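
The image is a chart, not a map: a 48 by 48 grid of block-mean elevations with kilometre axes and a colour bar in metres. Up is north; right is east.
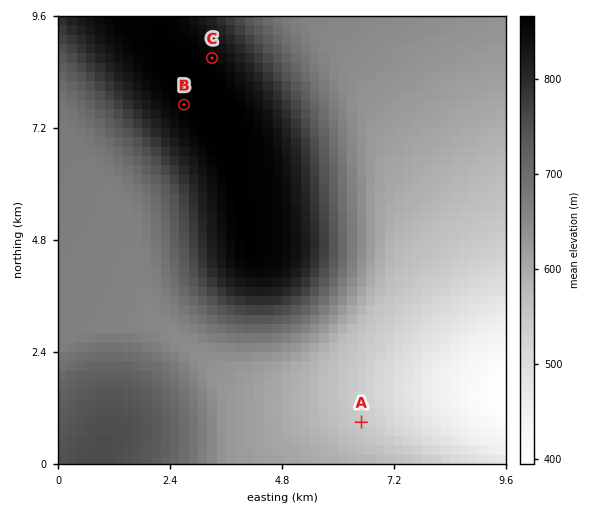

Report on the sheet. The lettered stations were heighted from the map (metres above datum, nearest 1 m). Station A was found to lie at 547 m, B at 865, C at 856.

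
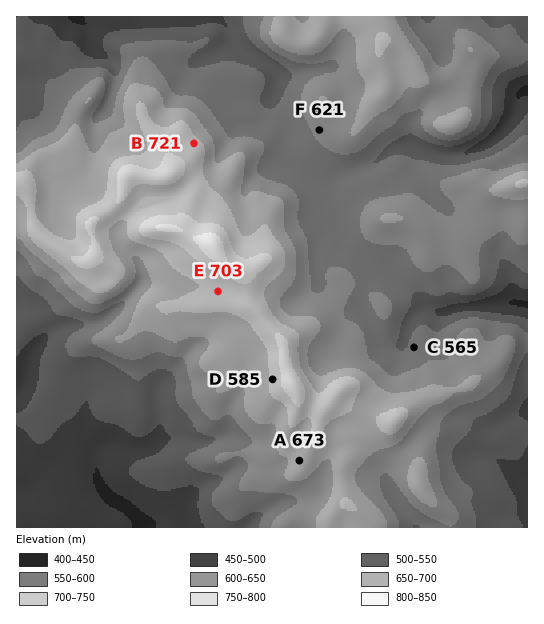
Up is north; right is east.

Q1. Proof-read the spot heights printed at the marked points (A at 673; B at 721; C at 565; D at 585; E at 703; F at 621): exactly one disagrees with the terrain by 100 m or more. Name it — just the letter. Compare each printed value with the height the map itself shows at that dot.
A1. D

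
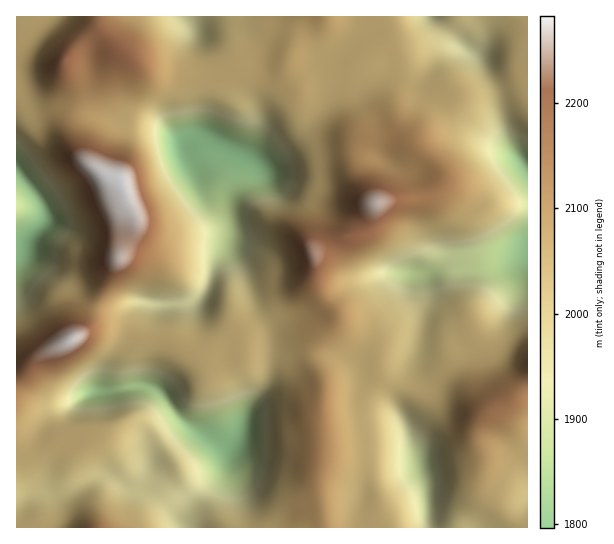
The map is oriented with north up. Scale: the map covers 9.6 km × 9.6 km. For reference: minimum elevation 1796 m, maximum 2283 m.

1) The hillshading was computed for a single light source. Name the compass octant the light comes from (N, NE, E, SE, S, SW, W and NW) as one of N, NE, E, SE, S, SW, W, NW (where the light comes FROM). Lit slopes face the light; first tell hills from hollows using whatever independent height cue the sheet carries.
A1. E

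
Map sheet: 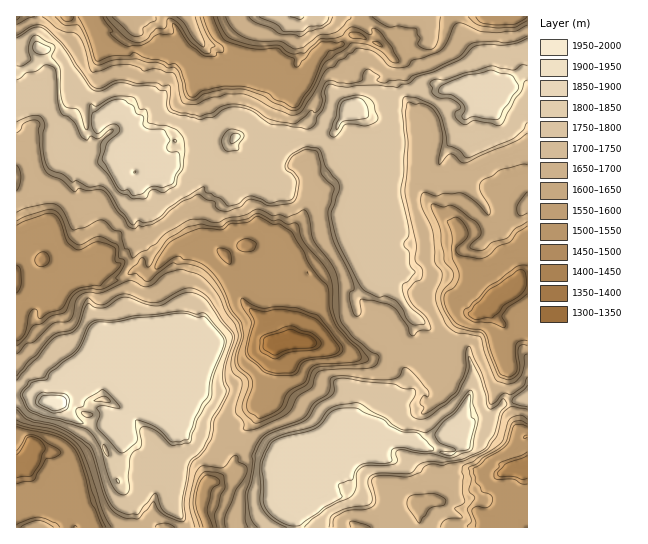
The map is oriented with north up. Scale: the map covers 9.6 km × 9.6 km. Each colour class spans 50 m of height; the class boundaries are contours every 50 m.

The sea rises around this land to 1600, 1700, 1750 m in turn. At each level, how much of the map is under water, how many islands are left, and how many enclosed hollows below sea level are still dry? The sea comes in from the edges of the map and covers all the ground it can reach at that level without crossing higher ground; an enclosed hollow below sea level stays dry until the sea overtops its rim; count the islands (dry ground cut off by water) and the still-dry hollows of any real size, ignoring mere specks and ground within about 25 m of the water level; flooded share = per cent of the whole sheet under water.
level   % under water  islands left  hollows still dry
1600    17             0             1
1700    55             0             0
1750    59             0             0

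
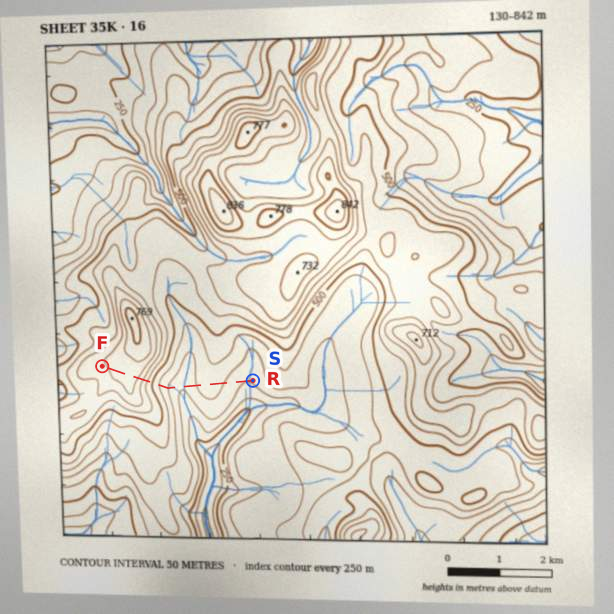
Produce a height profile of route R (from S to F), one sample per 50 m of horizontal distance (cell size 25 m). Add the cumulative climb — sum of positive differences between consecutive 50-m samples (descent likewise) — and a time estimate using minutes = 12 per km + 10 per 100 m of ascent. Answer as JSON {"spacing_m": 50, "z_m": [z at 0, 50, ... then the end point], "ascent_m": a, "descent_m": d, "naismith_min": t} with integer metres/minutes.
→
{"spacing_m": 50, "z_m": [357, 352, 350, 351, 353, 357, 363, 369, 375, 382, 389, 396, 403, 410, 416, 422, 425, 427, 427, 425, 420, 414, 406, 396, 385, 374, 365, 359, 356, 357, 362, 369, 378, 388, 399, 411, 424, 437, 452, 468, 485, 505, 528, 554, 582, 610, 634, 653, 666, 673, 676, 677, 677, 677, 678, 677, 674, 668, 661, 653, 646, 641, 638], "ascent_m": 399, "descent_m": 117, "naismith_min": 77}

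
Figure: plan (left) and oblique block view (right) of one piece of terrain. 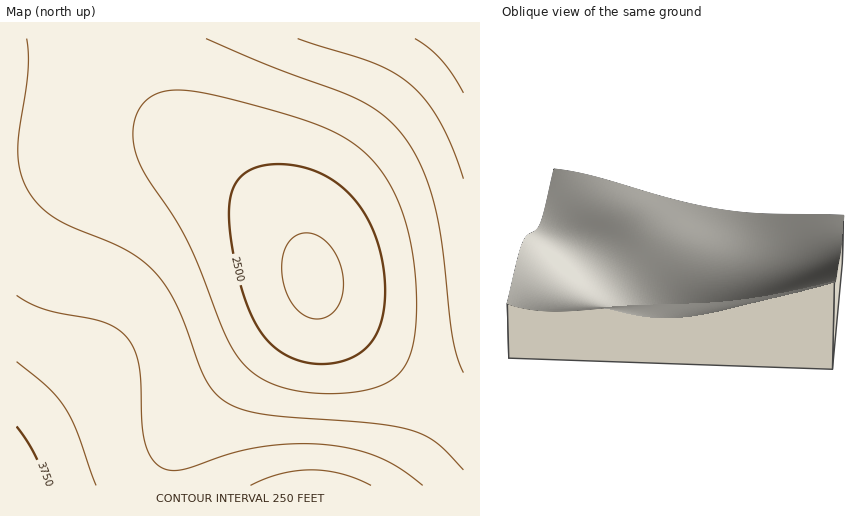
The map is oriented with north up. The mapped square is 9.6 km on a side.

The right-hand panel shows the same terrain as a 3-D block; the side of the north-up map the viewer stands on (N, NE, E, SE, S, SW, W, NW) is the E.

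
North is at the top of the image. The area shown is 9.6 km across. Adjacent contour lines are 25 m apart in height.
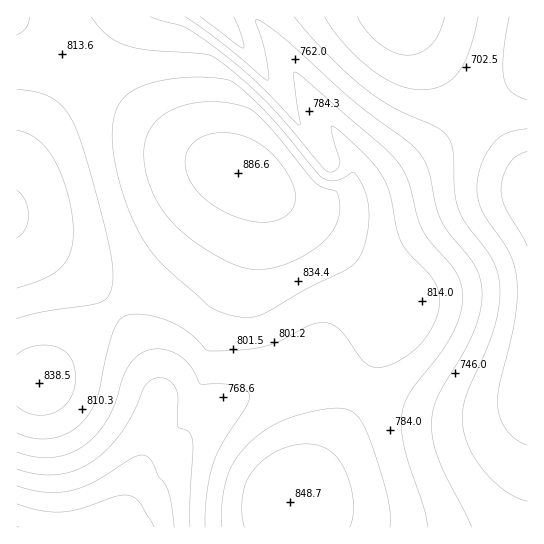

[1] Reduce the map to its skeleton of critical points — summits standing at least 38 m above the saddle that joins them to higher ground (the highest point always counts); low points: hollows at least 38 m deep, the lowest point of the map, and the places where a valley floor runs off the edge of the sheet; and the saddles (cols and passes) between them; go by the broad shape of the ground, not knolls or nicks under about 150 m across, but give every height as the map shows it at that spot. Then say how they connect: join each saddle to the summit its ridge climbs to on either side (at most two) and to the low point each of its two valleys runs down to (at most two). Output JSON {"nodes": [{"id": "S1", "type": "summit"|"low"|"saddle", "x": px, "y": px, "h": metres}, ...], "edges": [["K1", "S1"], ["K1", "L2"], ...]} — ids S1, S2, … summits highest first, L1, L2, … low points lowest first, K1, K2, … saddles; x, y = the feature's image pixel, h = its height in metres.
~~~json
{"nodes": [
{"id": "S1", "type": "summit", "x": 238, "y": 173, "h": 887},
{"id": "S2", "type": "summit", "x": 290, "y": 502, "h": 849},
{"id": "L1", "type": "low", "x": 527, "y": 191, "h": 651},
{"id": "L2", "type": "low", "x": 401, "y": 18, "h": 659},
{"id": "L3", "type": "low", "x": 17, "y": 527, "h": 674},
{"id": "L4", "type": "low", "x": 215, "y": 17, "h": 702},
{"id": "L5", "type": "low", "x": 18, "y": 215, "h": 747},
{"id": "K1", "type": "saddle", "x": 82, "y": 67, "h": 811},
{"id": "K2", "type": "saddle", "x": 115, "y": 309, "h": 801},
{"id": "K3", "type": "saddle", "x": 361, "y": 389, "h": 795},
{"id": "K4", "type": "saddle", "x": 478, "y": 111, "h": 715}],
"edges": [["K1", "S1"], ["K1", "L4"], ["K1", "L5"], ["K2", "S1"], ["K2", "L3"], ["K2", "L5"], ["K3", "S1"], ["K3", "S2"], ["K3", "L1"], ["K3", "L3"], ["K4", "S1"], ["K4", "L1"], ["K4", "L2"]]}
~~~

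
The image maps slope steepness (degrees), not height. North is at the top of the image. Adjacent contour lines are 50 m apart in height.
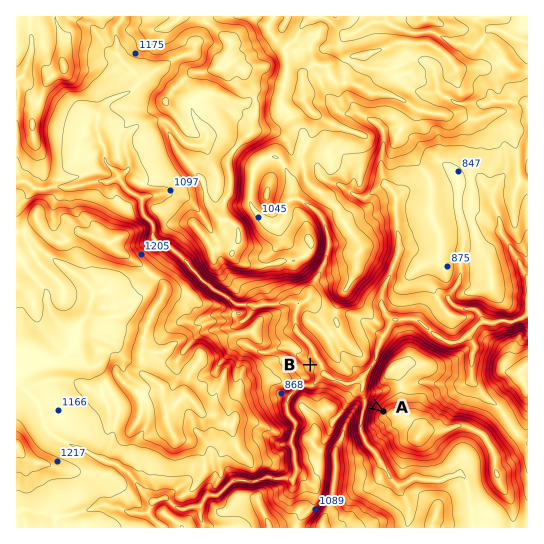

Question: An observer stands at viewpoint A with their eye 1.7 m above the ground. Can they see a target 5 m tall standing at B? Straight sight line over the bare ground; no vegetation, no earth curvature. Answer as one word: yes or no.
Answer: yes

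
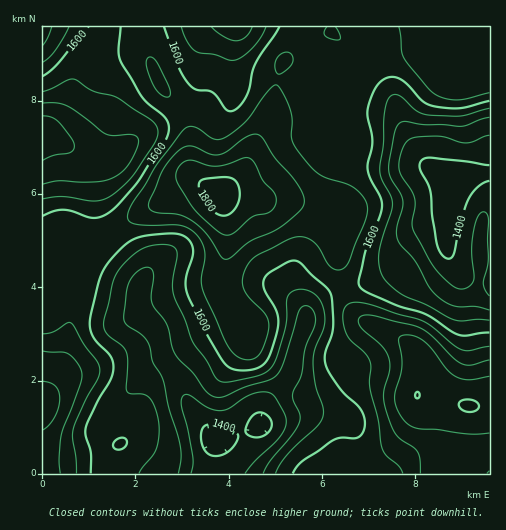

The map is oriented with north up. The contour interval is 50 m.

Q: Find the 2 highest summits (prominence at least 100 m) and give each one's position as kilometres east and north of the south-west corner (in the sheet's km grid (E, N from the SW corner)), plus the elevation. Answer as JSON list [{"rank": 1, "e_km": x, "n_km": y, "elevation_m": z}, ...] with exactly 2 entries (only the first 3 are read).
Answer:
[{"rank": 1, "e_km": 3.84, "n_km": 6.01, "elevation_m": 1832}, {"rank": 2, "e_km": 9.14, "n_km": 1.46, "elevation_m": 1804}]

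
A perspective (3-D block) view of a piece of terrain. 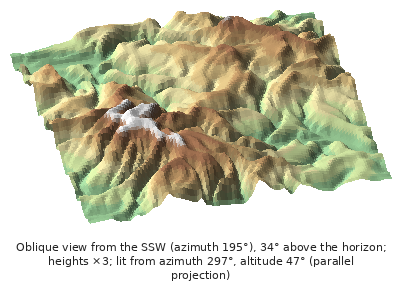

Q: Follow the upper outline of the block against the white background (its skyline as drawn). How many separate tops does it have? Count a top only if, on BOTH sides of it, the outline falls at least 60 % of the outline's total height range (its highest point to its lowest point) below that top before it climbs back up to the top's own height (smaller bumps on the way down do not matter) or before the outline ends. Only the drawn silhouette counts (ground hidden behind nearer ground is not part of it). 0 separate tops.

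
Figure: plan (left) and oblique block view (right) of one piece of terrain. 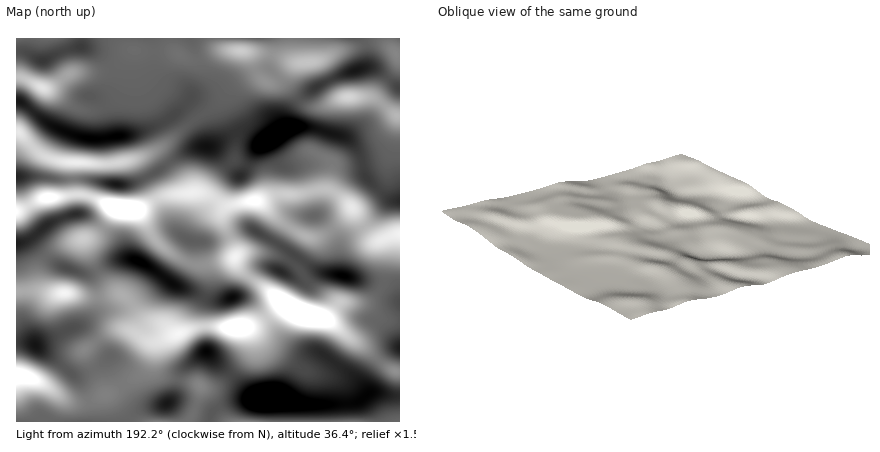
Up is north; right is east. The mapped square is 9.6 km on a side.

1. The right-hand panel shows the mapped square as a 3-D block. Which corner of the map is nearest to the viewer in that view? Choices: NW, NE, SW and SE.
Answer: NW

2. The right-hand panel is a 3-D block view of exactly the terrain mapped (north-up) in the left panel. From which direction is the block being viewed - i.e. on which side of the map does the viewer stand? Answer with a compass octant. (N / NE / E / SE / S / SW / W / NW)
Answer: NW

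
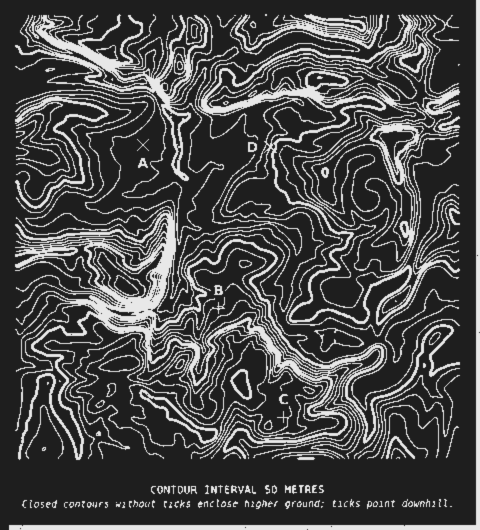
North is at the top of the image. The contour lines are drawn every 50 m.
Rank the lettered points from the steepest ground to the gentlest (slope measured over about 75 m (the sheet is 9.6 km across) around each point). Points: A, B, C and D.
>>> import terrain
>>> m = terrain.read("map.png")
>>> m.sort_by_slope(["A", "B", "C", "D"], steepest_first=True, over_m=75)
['D', 'B', 'C', 'A']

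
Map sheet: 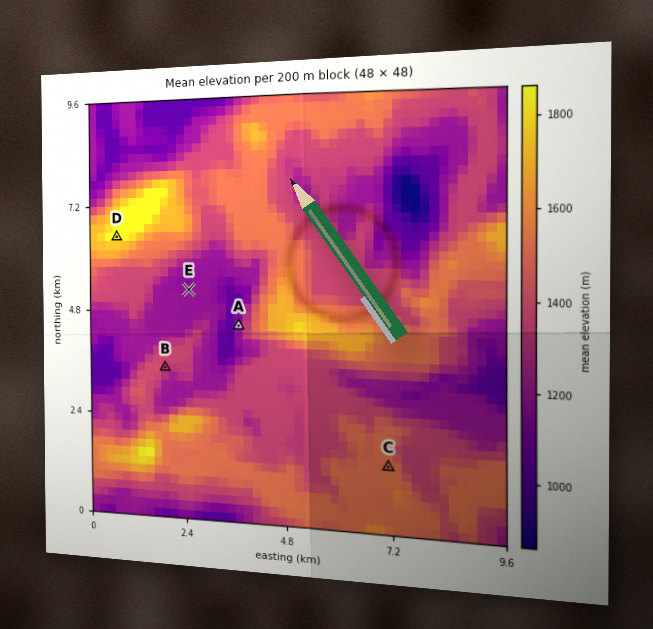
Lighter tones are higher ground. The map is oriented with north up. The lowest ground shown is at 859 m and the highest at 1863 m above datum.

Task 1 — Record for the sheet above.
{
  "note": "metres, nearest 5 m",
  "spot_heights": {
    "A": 1185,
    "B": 1360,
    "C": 1530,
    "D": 1855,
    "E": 1165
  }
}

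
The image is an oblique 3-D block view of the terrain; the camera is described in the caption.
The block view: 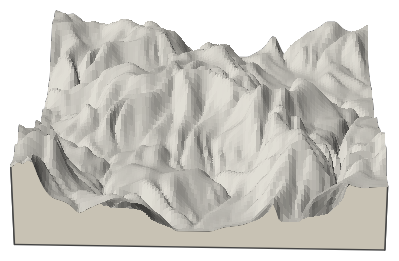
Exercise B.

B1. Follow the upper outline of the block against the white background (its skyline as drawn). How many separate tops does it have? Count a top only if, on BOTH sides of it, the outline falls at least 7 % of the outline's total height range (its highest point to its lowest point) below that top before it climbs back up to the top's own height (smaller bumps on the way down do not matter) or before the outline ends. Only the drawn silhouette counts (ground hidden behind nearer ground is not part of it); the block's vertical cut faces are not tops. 3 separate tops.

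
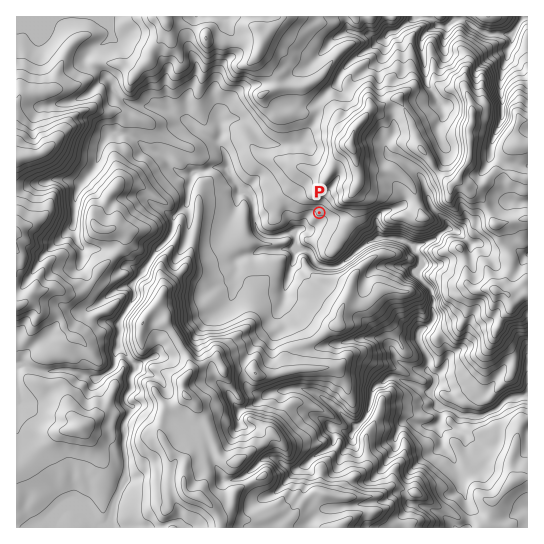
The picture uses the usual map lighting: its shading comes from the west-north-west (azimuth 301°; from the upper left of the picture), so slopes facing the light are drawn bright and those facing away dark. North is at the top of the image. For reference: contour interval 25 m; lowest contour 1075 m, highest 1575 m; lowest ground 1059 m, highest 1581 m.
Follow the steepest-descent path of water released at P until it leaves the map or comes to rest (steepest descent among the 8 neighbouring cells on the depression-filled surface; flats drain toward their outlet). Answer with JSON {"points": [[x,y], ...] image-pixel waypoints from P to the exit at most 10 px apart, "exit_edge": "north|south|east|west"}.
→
{"points": [[319, 213], [309, 223], [298, 230], [297, 241], [305, 250], [313, 259], [322, 266], [333, 267], [343, 262], [354, 254], [365, 245], [375, 241], [386, 238], [397, 239], [407, 243], [418, 254], [419, 265], [419, 275], [427, 286], [433, 297], [433, 307], [433, 318], [426, 327], [419, 335], [422, 346], [427, 357], [427, 367], [434, 377], [433, 387], [434, 398], [442, 409], [453, 410], [463, 415], [474, 415], [485, 415], [495, 410], [506, 399], [517, 397], [527, 397]], "exit_edge": "east"}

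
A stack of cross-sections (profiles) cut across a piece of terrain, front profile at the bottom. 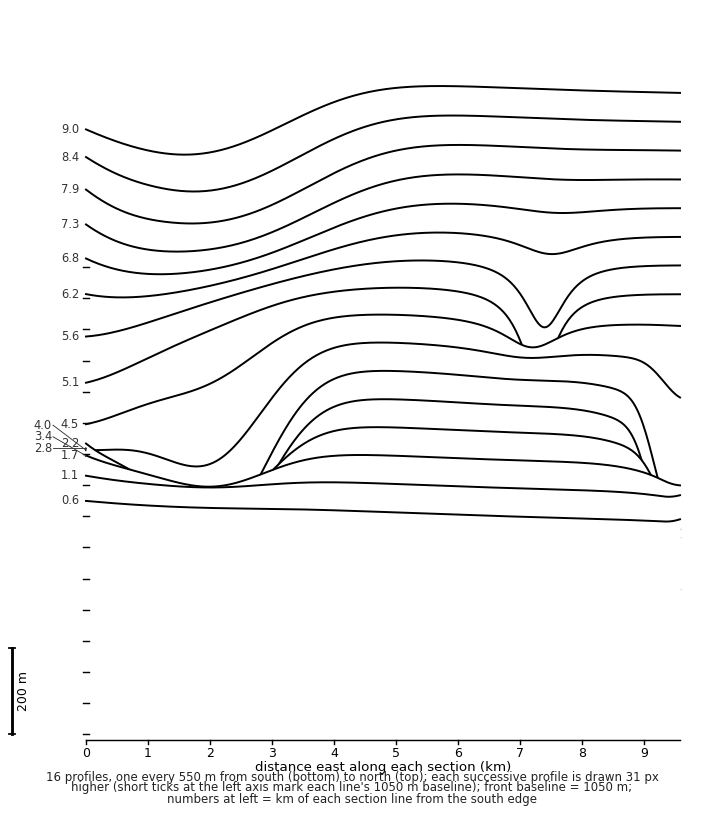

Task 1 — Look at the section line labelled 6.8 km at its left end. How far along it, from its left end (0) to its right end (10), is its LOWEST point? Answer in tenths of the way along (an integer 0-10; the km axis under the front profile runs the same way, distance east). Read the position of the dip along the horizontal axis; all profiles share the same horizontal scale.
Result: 1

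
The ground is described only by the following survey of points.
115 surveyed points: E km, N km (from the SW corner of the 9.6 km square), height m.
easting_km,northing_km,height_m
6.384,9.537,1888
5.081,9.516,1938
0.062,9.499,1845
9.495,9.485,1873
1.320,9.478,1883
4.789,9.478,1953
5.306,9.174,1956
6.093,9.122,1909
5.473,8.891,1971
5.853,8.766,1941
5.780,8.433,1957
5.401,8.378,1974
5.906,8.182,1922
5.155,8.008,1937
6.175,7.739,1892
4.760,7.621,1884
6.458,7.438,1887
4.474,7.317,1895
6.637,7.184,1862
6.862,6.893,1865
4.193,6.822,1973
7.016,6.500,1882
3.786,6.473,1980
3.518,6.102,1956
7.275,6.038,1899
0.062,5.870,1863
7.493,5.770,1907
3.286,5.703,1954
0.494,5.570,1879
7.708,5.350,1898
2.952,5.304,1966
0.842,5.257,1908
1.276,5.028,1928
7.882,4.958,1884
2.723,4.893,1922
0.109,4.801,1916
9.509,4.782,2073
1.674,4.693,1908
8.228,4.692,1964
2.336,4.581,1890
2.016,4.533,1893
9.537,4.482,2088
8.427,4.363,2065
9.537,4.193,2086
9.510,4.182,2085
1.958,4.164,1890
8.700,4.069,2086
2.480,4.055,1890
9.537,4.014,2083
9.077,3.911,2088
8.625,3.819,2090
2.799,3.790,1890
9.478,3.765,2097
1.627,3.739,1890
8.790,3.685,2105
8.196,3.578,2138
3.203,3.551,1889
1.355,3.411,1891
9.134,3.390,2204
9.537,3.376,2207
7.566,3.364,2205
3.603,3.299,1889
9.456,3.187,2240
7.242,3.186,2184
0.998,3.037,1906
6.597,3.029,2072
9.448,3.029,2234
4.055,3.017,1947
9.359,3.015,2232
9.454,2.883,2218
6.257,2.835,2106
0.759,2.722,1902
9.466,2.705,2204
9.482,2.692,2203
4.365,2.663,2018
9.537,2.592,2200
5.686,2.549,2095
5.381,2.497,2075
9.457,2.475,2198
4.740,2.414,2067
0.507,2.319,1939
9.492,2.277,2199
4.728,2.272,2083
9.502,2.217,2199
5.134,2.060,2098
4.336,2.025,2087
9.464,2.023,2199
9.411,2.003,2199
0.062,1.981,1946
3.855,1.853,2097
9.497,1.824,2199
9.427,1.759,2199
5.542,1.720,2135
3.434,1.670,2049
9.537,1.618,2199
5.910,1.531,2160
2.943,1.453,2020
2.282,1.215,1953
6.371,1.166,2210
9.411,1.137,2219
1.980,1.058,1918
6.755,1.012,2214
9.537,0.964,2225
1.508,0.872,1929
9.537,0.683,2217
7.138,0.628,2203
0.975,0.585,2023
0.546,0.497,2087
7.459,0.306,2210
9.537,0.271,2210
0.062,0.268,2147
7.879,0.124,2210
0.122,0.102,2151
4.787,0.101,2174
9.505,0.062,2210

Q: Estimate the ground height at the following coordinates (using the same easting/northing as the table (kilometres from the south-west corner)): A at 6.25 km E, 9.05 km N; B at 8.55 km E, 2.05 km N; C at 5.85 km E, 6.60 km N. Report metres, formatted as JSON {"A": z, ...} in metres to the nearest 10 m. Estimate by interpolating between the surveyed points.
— {"A": 1900, "B": 2200, "C": 1880}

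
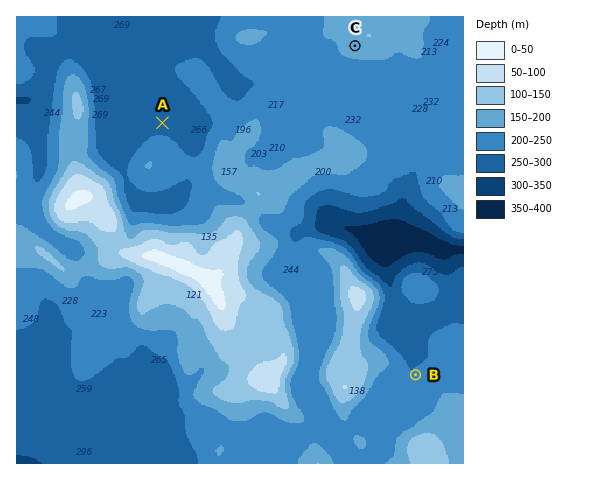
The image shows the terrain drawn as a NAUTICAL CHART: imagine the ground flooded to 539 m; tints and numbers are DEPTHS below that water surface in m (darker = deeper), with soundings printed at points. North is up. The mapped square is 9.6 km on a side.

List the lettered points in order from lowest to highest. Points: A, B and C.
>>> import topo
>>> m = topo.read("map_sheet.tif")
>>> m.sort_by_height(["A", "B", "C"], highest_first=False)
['A', 'B', 'C']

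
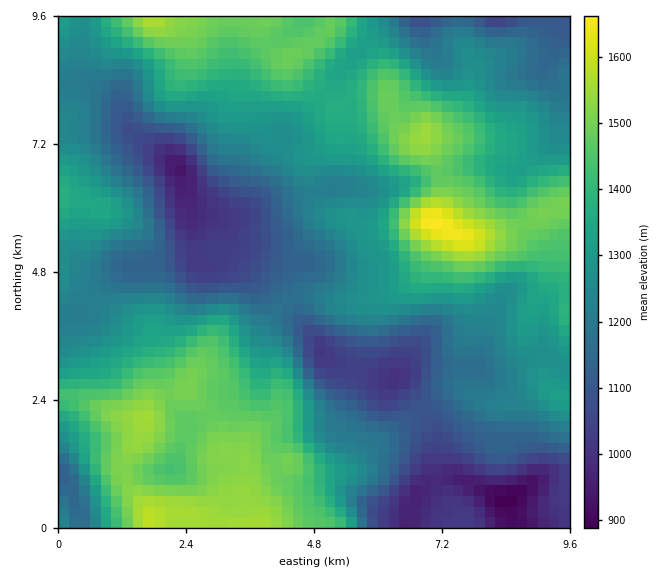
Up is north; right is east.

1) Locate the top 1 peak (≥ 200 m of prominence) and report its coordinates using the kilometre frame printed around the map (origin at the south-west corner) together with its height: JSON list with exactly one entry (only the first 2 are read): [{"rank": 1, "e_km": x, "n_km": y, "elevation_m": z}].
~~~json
[{"rank": 1, "e_km": 7.01, "n_km": 5.76, "elevation_m": 1668}]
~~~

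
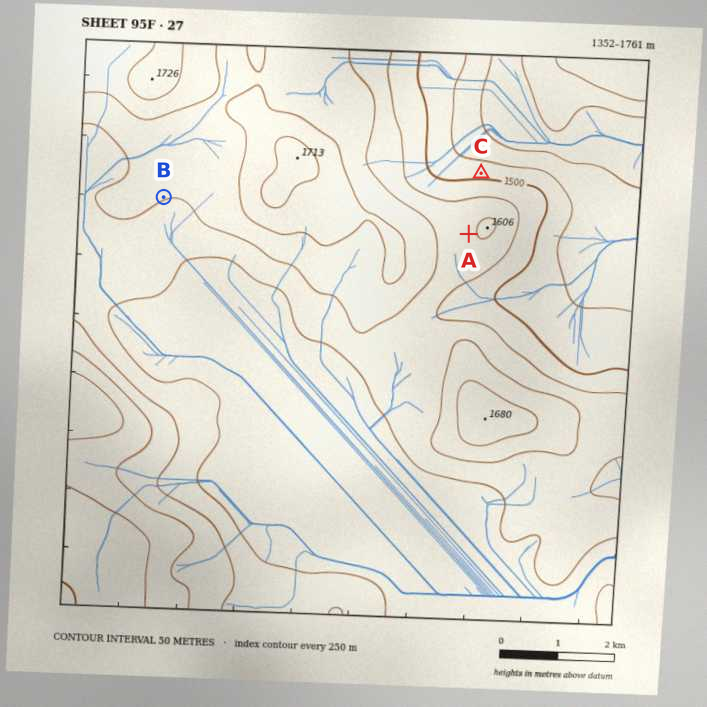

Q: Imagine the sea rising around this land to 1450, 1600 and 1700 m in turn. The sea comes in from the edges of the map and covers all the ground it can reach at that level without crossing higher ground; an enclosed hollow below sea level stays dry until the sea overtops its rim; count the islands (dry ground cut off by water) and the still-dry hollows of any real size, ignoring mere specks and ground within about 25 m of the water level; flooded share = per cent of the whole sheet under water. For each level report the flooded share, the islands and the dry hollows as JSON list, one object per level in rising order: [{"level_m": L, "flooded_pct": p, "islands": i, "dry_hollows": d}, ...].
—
[{"level_m": 1450, "flooded_pct": 9, "islands": 0, "dry_hollows": 0}, {"level_m": 1600, "flooded_pct": 67, "islands": 1, "dry_hollows": 0}, {"level_m": 1700, "flooded_pct": 95, "islands": 0, "dry_hollows": 0}]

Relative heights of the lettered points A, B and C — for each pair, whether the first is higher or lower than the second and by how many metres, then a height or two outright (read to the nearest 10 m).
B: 120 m higher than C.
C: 110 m lower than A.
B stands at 1600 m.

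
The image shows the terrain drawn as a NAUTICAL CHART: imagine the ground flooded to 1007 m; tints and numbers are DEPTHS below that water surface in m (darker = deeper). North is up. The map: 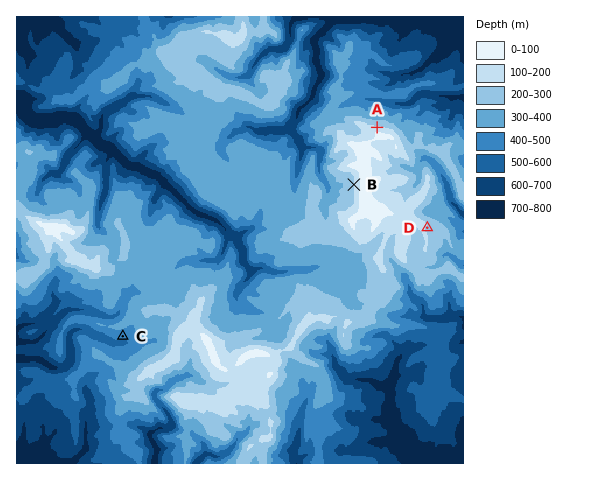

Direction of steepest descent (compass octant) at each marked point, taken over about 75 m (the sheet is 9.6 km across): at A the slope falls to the N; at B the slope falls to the W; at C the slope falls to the S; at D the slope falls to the E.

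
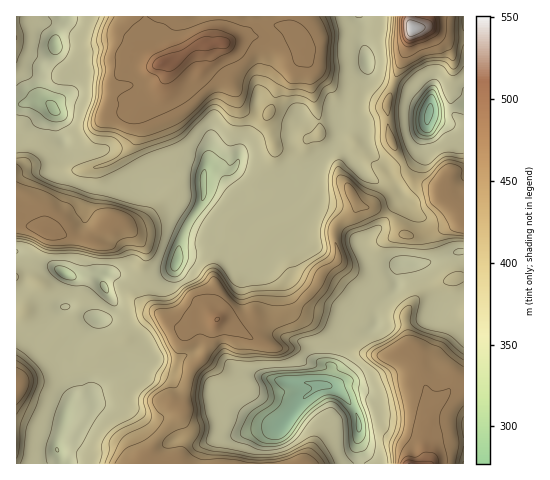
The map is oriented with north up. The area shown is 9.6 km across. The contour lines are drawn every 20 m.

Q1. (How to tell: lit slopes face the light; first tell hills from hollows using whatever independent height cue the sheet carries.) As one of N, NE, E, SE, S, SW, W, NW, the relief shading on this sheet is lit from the W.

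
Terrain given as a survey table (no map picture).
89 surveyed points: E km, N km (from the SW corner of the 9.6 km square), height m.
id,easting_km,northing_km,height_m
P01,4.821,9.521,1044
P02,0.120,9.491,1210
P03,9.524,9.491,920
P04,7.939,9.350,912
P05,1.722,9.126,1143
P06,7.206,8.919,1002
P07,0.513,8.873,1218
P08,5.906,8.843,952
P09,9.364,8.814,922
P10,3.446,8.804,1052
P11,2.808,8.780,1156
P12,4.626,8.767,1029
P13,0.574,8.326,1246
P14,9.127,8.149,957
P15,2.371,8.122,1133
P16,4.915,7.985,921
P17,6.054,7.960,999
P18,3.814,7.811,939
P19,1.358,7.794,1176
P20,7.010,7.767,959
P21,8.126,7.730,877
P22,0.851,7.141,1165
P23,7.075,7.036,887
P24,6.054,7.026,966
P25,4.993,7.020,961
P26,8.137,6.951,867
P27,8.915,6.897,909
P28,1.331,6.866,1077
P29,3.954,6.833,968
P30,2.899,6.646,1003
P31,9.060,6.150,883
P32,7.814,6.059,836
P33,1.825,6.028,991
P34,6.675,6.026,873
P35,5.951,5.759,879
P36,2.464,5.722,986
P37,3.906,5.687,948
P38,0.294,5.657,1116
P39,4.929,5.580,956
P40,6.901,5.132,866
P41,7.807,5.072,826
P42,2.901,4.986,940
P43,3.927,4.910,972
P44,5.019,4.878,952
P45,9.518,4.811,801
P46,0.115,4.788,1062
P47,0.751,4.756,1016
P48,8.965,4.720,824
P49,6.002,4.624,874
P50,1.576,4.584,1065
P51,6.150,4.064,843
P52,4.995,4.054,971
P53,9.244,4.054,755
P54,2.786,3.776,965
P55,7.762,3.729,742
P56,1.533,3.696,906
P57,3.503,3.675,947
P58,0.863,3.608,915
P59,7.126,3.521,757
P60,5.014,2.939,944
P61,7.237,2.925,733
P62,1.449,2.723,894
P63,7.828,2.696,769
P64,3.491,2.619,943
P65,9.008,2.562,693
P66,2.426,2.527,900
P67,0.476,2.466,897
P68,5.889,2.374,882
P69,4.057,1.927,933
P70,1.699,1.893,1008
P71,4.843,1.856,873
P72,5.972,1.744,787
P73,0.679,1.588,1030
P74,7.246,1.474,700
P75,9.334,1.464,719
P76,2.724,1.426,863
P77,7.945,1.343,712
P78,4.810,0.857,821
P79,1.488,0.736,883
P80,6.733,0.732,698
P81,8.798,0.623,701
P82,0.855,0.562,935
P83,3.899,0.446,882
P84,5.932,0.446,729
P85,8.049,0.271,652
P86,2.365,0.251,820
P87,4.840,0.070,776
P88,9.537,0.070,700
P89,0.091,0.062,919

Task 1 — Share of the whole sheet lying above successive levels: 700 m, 97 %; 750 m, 88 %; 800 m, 81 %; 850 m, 74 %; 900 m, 60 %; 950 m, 38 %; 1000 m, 21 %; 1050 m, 14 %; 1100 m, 10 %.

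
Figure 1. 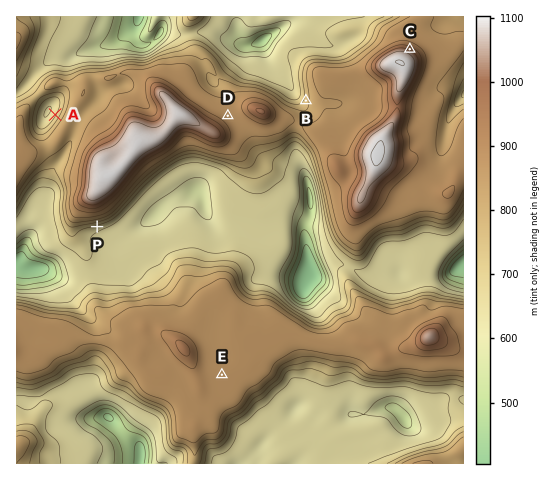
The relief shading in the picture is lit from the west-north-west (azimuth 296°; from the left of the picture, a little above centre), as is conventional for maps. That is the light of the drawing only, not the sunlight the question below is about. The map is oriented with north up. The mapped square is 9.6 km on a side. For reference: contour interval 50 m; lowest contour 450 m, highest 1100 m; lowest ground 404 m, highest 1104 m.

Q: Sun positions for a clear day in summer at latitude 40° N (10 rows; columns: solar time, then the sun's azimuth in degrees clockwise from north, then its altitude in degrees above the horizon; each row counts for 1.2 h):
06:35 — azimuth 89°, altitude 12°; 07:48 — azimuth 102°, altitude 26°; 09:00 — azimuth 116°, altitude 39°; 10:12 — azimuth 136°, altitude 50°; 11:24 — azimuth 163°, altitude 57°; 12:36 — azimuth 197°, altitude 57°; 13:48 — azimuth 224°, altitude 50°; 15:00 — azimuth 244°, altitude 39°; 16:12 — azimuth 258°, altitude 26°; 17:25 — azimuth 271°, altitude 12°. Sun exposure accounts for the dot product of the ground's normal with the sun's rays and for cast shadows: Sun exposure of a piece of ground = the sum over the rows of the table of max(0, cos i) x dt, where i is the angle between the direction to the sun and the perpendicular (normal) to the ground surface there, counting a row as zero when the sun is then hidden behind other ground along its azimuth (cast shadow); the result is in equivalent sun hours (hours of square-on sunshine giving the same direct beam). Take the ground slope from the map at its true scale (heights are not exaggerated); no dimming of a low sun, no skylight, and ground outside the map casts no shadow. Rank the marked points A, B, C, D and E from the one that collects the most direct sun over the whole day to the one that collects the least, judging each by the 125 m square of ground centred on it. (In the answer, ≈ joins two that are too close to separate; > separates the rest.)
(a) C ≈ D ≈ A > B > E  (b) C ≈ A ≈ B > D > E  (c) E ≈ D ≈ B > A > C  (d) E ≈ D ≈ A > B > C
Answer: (c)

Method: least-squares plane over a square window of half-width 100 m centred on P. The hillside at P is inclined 28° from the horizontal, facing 162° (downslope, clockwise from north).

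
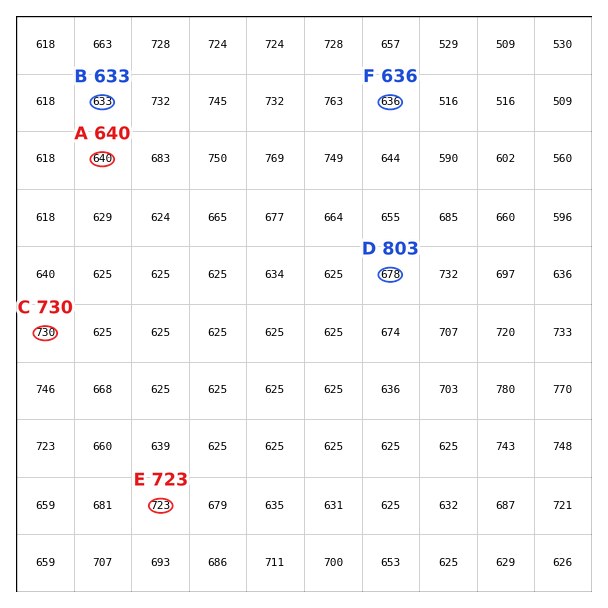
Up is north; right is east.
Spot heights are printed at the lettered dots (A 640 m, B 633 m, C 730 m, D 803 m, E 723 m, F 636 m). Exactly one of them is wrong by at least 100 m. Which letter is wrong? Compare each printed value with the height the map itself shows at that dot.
D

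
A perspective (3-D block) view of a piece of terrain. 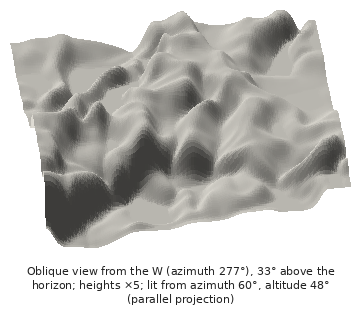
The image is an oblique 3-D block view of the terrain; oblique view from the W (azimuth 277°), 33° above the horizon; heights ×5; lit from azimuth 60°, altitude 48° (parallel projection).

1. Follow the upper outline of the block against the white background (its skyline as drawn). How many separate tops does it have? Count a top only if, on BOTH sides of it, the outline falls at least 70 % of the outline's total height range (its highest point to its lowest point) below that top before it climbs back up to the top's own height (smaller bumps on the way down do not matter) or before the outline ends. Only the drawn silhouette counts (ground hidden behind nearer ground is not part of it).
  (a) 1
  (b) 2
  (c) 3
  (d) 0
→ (d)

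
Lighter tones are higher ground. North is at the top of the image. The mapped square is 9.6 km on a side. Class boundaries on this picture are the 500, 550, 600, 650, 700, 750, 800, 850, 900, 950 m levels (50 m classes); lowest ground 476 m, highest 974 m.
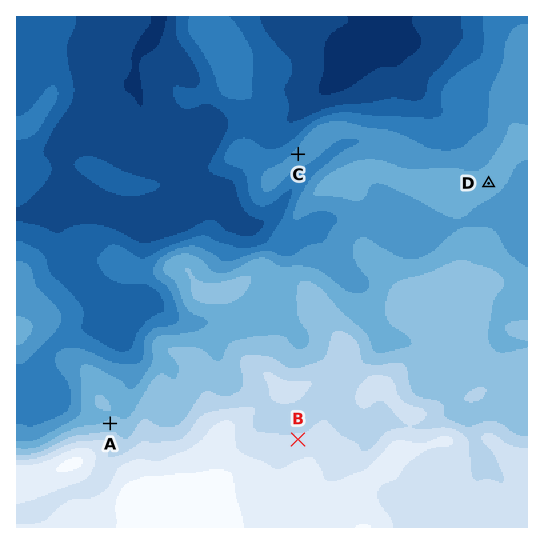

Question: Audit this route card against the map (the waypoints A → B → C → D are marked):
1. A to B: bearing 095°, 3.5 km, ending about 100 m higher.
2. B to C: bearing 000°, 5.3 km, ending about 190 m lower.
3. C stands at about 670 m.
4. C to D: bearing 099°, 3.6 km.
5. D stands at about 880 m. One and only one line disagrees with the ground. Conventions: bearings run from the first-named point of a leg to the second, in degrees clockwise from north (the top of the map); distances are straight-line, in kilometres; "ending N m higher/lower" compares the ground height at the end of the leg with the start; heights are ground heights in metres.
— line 5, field height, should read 720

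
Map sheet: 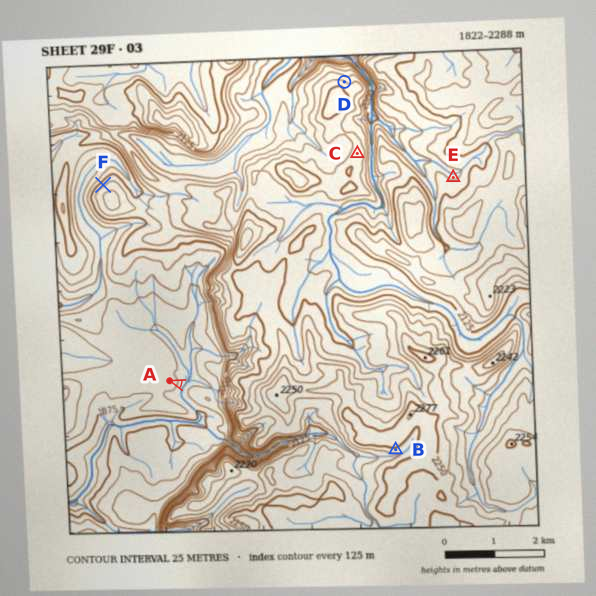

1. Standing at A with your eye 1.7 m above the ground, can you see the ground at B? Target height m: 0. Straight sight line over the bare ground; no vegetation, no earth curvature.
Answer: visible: false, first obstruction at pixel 225 398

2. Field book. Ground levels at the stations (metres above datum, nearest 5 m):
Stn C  2115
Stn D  2105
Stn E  2095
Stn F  2015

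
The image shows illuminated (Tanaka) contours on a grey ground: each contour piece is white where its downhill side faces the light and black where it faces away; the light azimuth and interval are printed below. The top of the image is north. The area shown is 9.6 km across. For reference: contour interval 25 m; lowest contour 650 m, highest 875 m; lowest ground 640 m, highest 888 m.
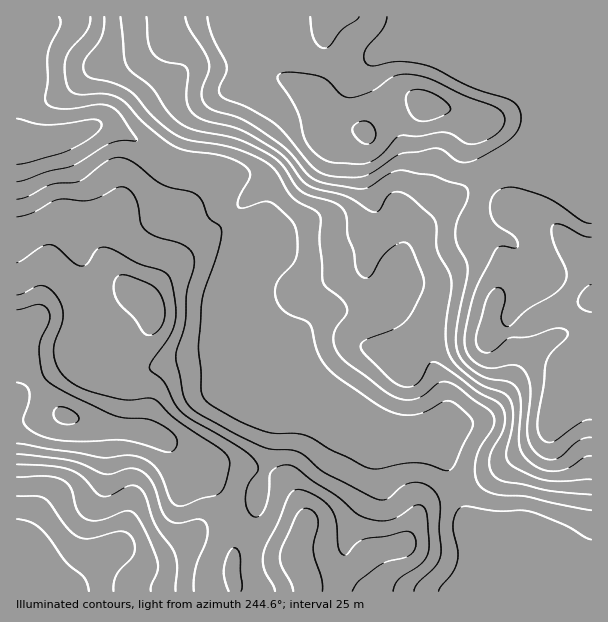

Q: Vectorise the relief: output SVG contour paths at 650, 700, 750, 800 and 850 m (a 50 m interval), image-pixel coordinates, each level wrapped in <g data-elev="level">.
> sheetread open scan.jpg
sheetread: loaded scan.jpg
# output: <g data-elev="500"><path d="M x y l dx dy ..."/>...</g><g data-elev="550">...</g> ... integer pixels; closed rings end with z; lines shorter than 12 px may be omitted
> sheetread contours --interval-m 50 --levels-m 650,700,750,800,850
<g data-elev="650"><path d="M17 519l14 3 11 8 24 32 18 16 5 13"/><path d="M17 119l19 5 11 1 48-6 4 2 3 4-3 6-7 6-23 13-39 12-13 2"/></g><g data-elev="700"><path d="M439 591l2-4 11-14 5-10 1-12-4-18-1-9 3-12 6-5 6-1 29 5 24-1 10 2 34 13 26 15"/><path d="M17 477l30-1 16 4 8 9 7 23 5 5 6 3 13 0 24-9 8 2 12 19 11 29 1 9-7 15 0 6"/><path d="M90 17l0 7-3 6-16 19-5 10-1 18 5 13 8 4 24 0 14 3 10 6 22 23 26 20 14 5 36 5 12 5 10 6 3 4 1 5-11 22-1 6 1 3 6 1 19-6 6 0 6 4 14 13 6 11 2 16-2 12-5 8-12 13-3 8 0 10 4 9 8 8 17 6 5 4 8 30 12 17 51 36 17 7 15 1 12-3 18-10 6-1 6 2 9 8 7 8 2 7-19 39-2 4-5 2-19-7-12-1-15 1-23 5-9-1-37-18-26-14-10-3-24 0-21-7-22-10-23-15-5-10 0-20-3-21 3-44 3-15 15-42 3-18-3-6-10-7-7-17-7-7-31-9-9-5-22-18-7-3-7-2-12 4-27 20-29 3-22 12-12 3"/></g><g data-elev="750"><path d="M393 591l2-6 4-6 21-14 7-10 2-13-2-26-2-8-5-3-4 0-18 12-11 4-9 0-12-3-10-5-18-16-26-16-15-13-6-2-6-1-9 3-5 5-3 25-5 15-6 4-6-2-5-9 0-11 3-12 9-13 0-5-3-4-16-14-56-33-8-10-11-22-14-13 1-7 19-27 5-14 1-12-3-18-3-12-3-5-8-4-21-7-24-13-9-3-8 2-9 14-5 3-8-2-18-16-7-3-9 2-24 16"/><path d="M17 454l54 7 34 13 6 0 20-6 7 2 6 3 9 11 9 26 6 10 5 2 6 1 21-4 4 2 3 4 1 6-2 9-11 30-1 21"/><path d="M120 17l4 40 3 9 5 6 19 15 15 23 10 10 16 9 42 9 27 12 20 13 14 22 7 7 9 4 22 6 8 5 5 9 1 18 7 17 2 16 5 9 5 2 5-2 11-19 13-12 9-3 6 4 13 31 1 7-2 7-10 21-8 11-11 6-24 9-7 4-1 6 5 8 26 25 7 4 6 2 6 0 6-3 5-6 7-14 3-2 5 1 19 12 21 17 22 12 5 9 1 12-4 9-10 18-2 10 2 9 7 8 7 3 17 2 26 6 43 5"/></g><g data-elev="800"><path d="M322 591l0-12-9-28 1-9 4-17 0-6-4-7-8-4-6 2-3 5-17 39 1 10 10 18 2 9"/><path d="M17 382l9 4 3 6 0 10-6 17 1 4 5 6 12 7 13 4 15 1 56-1 43 12 5-1 4-5 0-6-4-6-15-11-11-4-22-1-12-3-44-21-21-13-6-10-3-21 2-11 8-18 0-10-4-5-6-2-22 6"/><path d="M185 17l4 12 15 22 5 11 0 9-7 21 0 6 3 6 8 6 29 9 21 13 24 18 19 23 7 6 14 5 36 5 8-3 19-13 12-3 32 5 13 6 15 4 5 3 1 4 0 6-10 21-3 12 2 12 9 17 2 9-12 61 0 14 3 10 7 11 13 9 10 5 20 3 8 7 3 6 1 9-2 42 4 9 9 9 13 6 13 1 12-4 15-10 6-1"/></g><g data-elev="850"><path d="M591 237l-9-2-21-10-4-1-4 1-2 6 2 9 13 32 0 7-3 6-11 10-24 14-16 16-5 2-4-4-2-5 4-18-1-7-4-5-6 1-8 11-10 39 3 10 4 3 5 1 7-3 15-12 20-1 25-9 6 0 5 2 2 3-2 5-15 15-5 10-2 23-6 33 0 13 5 8 5 2 4 0 29-20 10-2"/><path d="M352 164l11 0 11-4 9-7 13-15 5-3 18 1 25-4 8 2 15 10 6 0 7-1 12-6 8-6 4-8 0-7-3-5-7-5-30-11-32-15-15-5-12-1-9 1-24 16-13 5-9 2-9-3-12-14-9-5-27-4-9 1-5 1-1 3 0 3 18 28 4 11 4 18 7 12 7 7 9 5z"/><path d="M310 17l4 22 4 6 6 3 6-3 12-16 14-8 3-4"/></g>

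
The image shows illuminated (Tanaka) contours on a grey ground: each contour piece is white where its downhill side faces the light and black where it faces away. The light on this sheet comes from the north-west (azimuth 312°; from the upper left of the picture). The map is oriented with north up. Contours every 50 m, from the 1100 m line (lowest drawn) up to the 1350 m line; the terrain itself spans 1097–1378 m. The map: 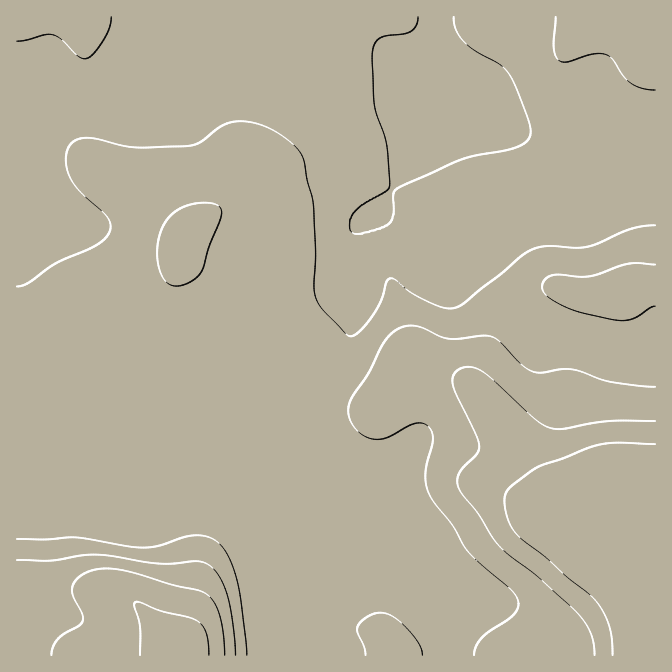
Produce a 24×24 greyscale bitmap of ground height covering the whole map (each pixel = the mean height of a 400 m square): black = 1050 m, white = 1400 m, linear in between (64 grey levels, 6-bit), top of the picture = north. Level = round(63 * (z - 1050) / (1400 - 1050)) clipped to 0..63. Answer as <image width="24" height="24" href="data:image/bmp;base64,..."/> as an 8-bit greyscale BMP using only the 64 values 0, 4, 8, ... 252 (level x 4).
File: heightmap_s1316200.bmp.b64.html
<image width="24" height="24" href="data:image/bmp;base64,Qk12BgAAAAAAADYEAAAoAAAAGAAAABgAAAABAAgAAAAAAEACAAATCwAAEwsAAAABAAAAAAAAAAAAAAEBAQACAgIAAwMDAAQEBAAFBQUABgYGAAcHBwAICAgACQkJAAoKCgALCwsADAwMAA0NDQAODg4ADw8PABAQEAAREREAEhISABMTEwAUFBQAFRUVABYWFgAXFxcAGBgYABkZGQAaGhoAGxsbABwcHAAdHR0AHh4eAB8fHwAgICAAISEhACIiIgAjIyMAJCQkACUlJQAmJiYAJycnACgoKAApKSkAKioqACsrKwAsLCwALS0tAC4uLgAvLy8AMDAwADExMQAyMjIAMzMzADQ0NAA1NTUANjY2ADc3NwA4ODgAOTk5ADo6OgA7OzsAPDw8AD09PQA+Pj4APz8/AEBAQABBQUEAQkJCAENDQwBEREQARUVFAEZGRgBHR0cASEhIAElJSQBKSkoAS0tLAExMTABNTU0ATk5OAE9PTwBQUFAAUVFRAFJSUgBTU1MAVFRUAFVVVQBWVlYAV1dXAFhYWABZWVkAWlpaAFtbWwBcXFwAXV1dAF5eXgBfX18AYGBgAGFhYQBiYmIAY2NjAGRkZABlZWUAZmZmAGdnZwBoaGgAaWlpAGpqagBra2sAbGxsAG1tbQBubm4Ab29vAHBwcABxcXEAcnJyAHNzcwB0dHQAdXV1AHZ2dgB3d3cAeHh4AHl5eQB6enoAe3t7AHx8fAB9fX0Afn5+AH9/fwCAgIAAgYGBAIKCggCDg4MAhISEAIWFhQCGhoYAh4eHAIiIiACJiYkAioqKAIuLiwCMjIwAjY2NAI6OjgCPj48AkJCQAJGRkQCSkpIAk5OTAJSUlACVlZUAlpaWAJeXlwCYmJgAmZmZAJqamgCbm5sAnJycAJ2dnQCenp4An5+fAKCgoAChoaEAoqKiAKOjowCkpKQApaWlAKampgCnp6cAqKioAKmpqQCqqqoAq6urAKysrACtra0Arq6uAK+vrwCwsLAAsbGxALKysgCzs7MAtLS0ALW1tQC2trYAt7e3ALi4uAC5ubkAurq6ALu7uwC8vLwAvb29AL6+vgC/v78AwMDAAMHBwQDCwsIAw8PDAMTExADFxcUAxsbGAMfHxwDIyMgAycnJAMrKygDLy8sAzMzMAM3NzQDOzs4Az8/PANDQ0ADR0dEA0tLSANPT0wDU1NQA1dXVANbW1gDX19cA2NjYANnZ2QDa2toA29vbANzc3ADd3d0A3t7eAN/f3wDg4OAA4eHhAOLi4gDj4+MA5OTkAOXl5QDm5uYA5+fnAOjo6ADp6ekA6urqAOvr6wDs7OwA7e3tAO7u7gDv7+8A8PDwAPHx8QDy8vIA8/PzAPT09AD19fUA9vb2APf39wD4+PgA+fn5APr6+gD7+/sA/Pz8AP39/QD+/v4A////AKy0uMDU6OjIeExUYGhscGhobHR4eIy4zKiwtMTY3NS4cExQYGhsaGBgZGx0gJy8yKisuMzMwLSgZEhMWGBgYGBgZGyAnLjEyJSUoKSYkJCEWEhMUFBUWGRocISkvMzMyGhsbGBYYGxkUEhISEhMWGRshKjA0NTQyFxcWExITFBMTEhISExQWGR8mLjI1NTQzFxUTEhISEhITExISExQWHCMoLDAzNDU0FBMSEhISEhMWFhMSFBcXGyElKSssMDExEhISEhISEhMUFRMTGR0bGyAmKSYkJicnEhISEhISEhITFBQUGyAgHyMoJiEgHx8eEhISEhISEhMUFhYUFh4jIiQlHxwcGxoaEhISEhMTExMUFhYVExkhIB4eGxoaGhoaEhITExQWFRQUFRYUERQZGBYZGhoaGhsbEhQVFRcZGRgXFxYQDhETERAUGBocHB0cERMVFhgbHBoZGBYQDRAQDQwOExgZGRsbEBARExccHRsZGBYQCgwNDAwMDRARERQXEBAQExYaHBsaFxUQCgkKDg4NDQwLCw0PEBATFRYXGBkaFxQRDQoJDA4ODQwLCgoKEBEUFRUUFBUYFxMQDwsJCQoKCgsKCgoKEBASERERERMVExEPDQoICAgICQkKCgoKEBAQEBAPDxAQDw4ODAkICAgICQsMCwwOEBAQEA8PDw8ODA0NDAkICAgICQ0PDhATEBASEA8PDxAPDAsMCwkICAkJCw8SEhMUExMUEg8PDxAQDAsLCgkJCQkLDA8TFBQTA=="/>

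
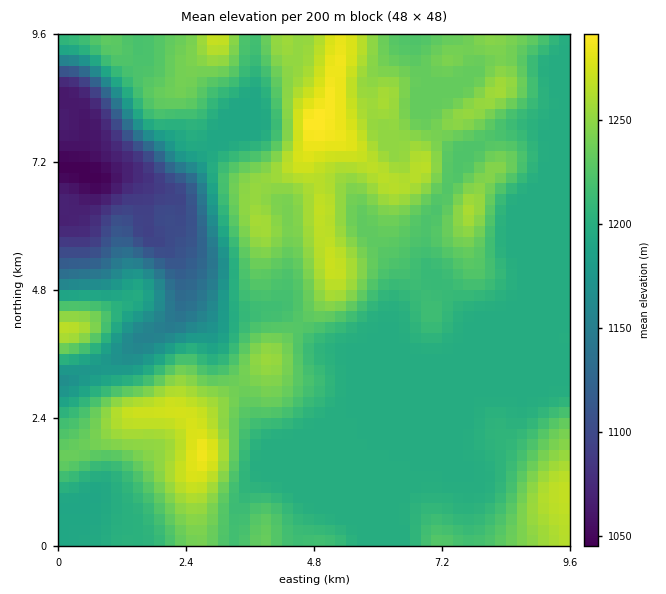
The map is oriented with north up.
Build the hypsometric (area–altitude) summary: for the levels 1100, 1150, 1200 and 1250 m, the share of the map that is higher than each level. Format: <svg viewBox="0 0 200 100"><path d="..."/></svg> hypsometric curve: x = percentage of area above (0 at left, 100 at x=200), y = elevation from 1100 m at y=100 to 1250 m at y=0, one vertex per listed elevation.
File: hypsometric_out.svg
<svg viewBox="0 0 200 100"><path d="M190 100l-9-33-61-34-88-33"/></svg>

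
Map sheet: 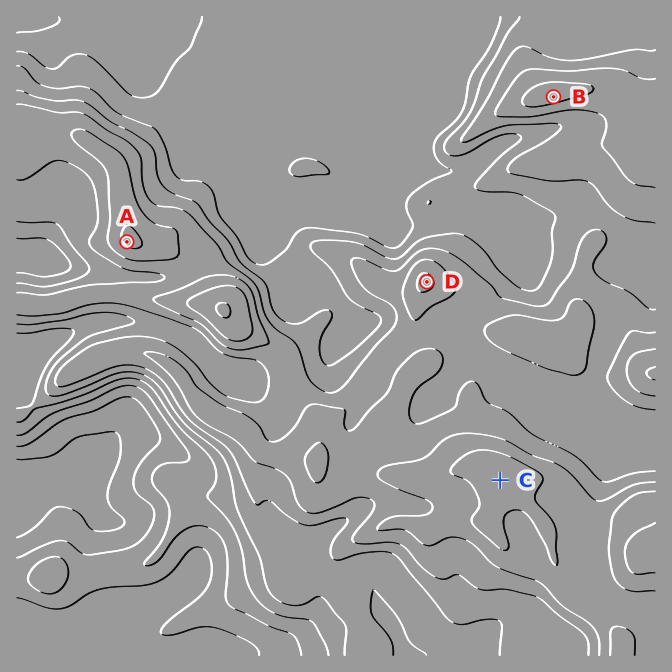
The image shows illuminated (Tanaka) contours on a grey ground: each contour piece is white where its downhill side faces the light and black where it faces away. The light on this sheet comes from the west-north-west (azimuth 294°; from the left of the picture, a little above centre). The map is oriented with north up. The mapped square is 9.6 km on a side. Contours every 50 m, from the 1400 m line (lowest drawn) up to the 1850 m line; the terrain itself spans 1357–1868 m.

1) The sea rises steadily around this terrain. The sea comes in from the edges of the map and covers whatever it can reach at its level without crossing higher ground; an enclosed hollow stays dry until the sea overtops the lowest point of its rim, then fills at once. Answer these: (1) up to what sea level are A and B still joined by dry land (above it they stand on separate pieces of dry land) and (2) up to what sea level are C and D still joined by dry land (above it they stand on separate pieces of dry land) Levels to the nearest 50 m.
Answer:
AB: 1650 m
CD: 1700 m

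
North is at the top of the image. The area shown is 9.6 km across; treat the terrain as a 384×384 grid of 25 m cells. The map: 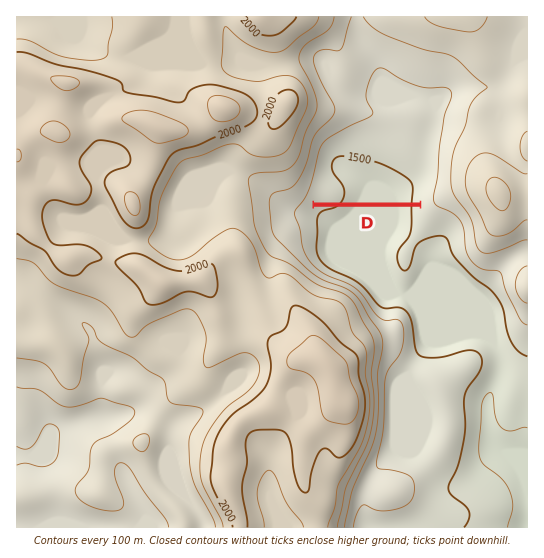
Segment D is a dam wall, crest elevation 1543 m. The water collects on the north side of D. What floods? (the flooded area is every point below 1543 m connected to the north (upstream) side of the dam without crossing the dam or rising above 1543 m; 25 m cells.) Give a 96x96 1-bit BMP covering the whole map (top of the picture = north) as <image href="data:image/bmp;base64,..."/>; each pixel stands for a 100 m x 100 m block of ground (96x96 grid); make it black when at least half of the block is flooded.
<image width="96" height="96" href="data:image/bmp;base64,Qk2+BAAAAAAAAD4AAAAoAAAAYAAAAGAAAAABAAEAAAAAAIAEAAATCwAAEwsAAAIAAAAAAAAA////AAAAAAAAAAAAAAAAAAAAAAAAAAAAAAAAAAAAAAAAAAAAAAAAAAAAAAAAAAAAAAAAAAAAAAAAAAAAAAAAAAAAAAAAAAAAAAAAAAAAAAAAAAAAAAAAAAAAAAAAAAAAAAAAAAAAAAAAAAAAAAAAAAAAAAAAAAAAAAAAAAAAAAAAAAAAAAAAAAAAAAAAAAAAAAAAAAAAAAAAAAAAAAAAAAAAAAAAAAAAAAAAAAAAAAAAAAAAAAAAAAAAAAAAAAAAAAAAAAAAAAAAAAAAAAAAAAAAAAAAAAAAAAAAAAAAAAAAAAAAAAAAAAAAAAAAAAAAAAAAAAAAAAAAAAAAAAAAAAAAAAAAAAAAAAAAAAAAAAAAAAAAAAAAAAAAAAAAAAAAAAAAAAAAAAAAAAAAAAAAAAAAAAAAAAAAAAAAAAAAAAAAAAAAAAAAAAAAAAAAAAAAAAAAAAAAAAAAAAAAAAAAAAAAAAAAAAAAAAAAAAAAAAAAAAAAAAAAAAAAAAAAAAAAAAAAAAAAAAAAAAAAAAAAAAAAAAAAAAAAAAAAAAAAAAAAAAAAAAAAAAAAAAAAAAAAAAAAAAAAAAAAAAAAAAAAAAAAAAAAAAAAAAAAAAAAAAAAAAAAAAAAAAAAAAAAAAAAAAAAAAAAAAAAAAAAAAAAAAAAAAAAAAAAAAAAAAAAAAAAAAAAAAAAAAAAAAAAAAAAAAAAAAAAAAAAAAAAAAAAAAAAAAAAAAAAAAAAAAAAAAAAAAAAAAAAAAAAAAAAAAAAAAAAAAAAAAAAAAAAAAAAAAAAAAAAAAAAAAAAAAAAAAAAAAAAAAAAAAAAAAAAAAAAAAAAAAAAAAAAAAAAAAAAAAAAAAAAAAAAAAAAAAAAAAAAAAAAAAAAAAAAAAAAAAAAAAAAAAAAAAAAAAAAAAAAAAAAAAAAAAAAAAAAAAAAAAAAAAAAAAAAAAAAAAAAAAAAAAAAAAAAAAAAAAAAAAAAAAAAAAAAAAAAAAAAf//wAAAAAAAAAAAAP//wAAAAAAAAAAAAP//wAAAAAAAAAAAAP//4AAAAAAAAAAAAP//4AAAAAAAAAAAAf//4AAAAAAAAAAAAf//4AAAAAAAAAAAAP//4AAAAAAAAAAAAP/+AAAAAAAAAAAAAP/4AAAAAAAAAAAAAH/AAAAAAAAAAAAAAA8AAAAAAAAAAAAAAAAAAAAAAAAAAAAAAAAAAAAAAAAAAAAAAAAAAAAAAAAAAAAAAAAAAAAAAAAAAAAAAAAAAAAAAAAAAAAAAAAAAAAAAAAAAAAAAAAAAAAAAAAAAAAAAAAAAAAAAAAAAAAAAAAAAAAAAAAAAAAAAAAAAAAAAAAAAAAAAAAAAAAAAAAAAAAAAAAAAAAAAAAAAAAAAAAAAAAAAAAAAAAAAAAAAAAAAAAAAAAAAAAAAAAAAAAAAAAAAAAAAAAAAAAAAAAAAAAAAAAAAAAAAAAAAAAAAAAAAAAAAAAAAAAAAAAAAAAAAAAAAAAAAAAAAAAAAAAAAAAAAAAAAAAAAAAAAAAAAAAAAAAAAAAAAAAAAAAA="/>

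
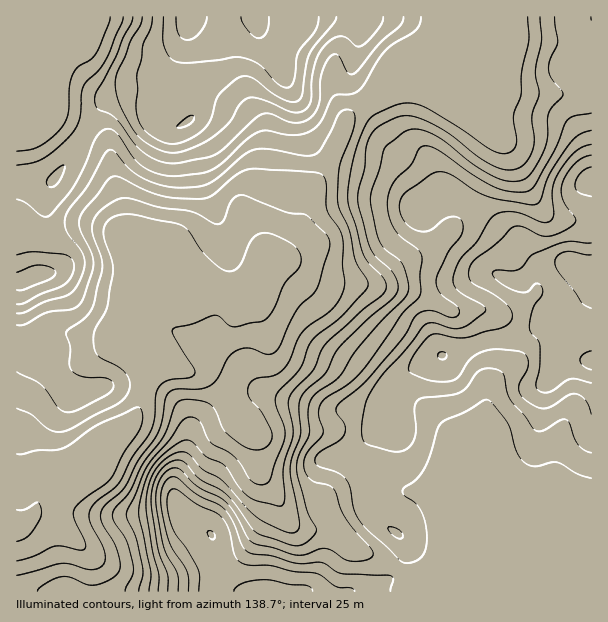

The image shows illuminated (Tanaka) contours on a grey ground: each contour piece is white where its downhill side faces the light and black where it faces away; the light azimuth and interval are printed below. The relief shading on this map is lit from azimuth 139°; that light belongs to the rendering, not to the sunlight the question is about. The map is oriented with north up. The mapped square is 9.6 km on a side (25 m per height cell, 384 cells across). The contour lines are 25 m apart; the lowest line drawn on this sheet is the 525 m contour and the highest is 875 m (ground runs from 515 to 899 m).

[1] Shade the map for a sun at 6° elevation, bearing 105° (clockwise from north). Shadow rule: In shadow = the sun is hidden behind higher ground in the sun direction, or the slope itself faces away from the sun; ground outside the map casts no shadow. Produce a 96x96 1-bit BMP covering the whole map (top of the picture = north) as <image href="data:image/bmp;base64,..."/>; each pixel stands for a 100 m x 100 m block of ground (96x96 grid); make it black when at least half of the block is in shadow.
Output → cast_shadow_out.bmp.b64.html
<image width="96" height="96" href="data:image/bmp;base64,Qk2+BAAAAAAAAD4AAAAoAAAAYAAAAGAAAAABAAEAAAAAAIAEAAATCwAAEwsAAAIAAAAAAAAA////AAAAAAAAAD/+AAAAAAAAAAAAAP/+AAAAAAAAAAAAA//+AAAAAAAAAAAAD//8AAAAAAAAAAAAH//wAAAAAAAAAAAAf//gAAAAAAAAAAAA///gAAAAAAAAAAAA///gAAAAAAAAAAAB///gAAAAAAAAAAAB///gAAAAAAAAAAAD///gAAAAAAAAAAAH///gAAEAAAAAAAAf///AAAOAgAAAAAAf///AAAeBgAAAAAA////AAA+DgAAAAAA////AAB+DgAAAAAA////AAD8DgAAAAAB////AAH8BAAAAAAB////AAP8AAAAAAAD////AAP8AAAAAAAB////AAf+AAAAAAAB////AAf+AAAAAAAA////gA//AAAAAAAAf///gB//gAAAAAAAD///gB//gAAAAAAAAf//gD//gAAAAAAAAH//gD//AAAAAAAAAA//gD//AAAAAAAAAAP/gB//AAAAAAAAAAH/gA//gAAAAAAAAAB/gAf/gAAAAAAAAAB/AAf/wAAAAAAAAAA/AAf/4AAAAAAAAAAfAAf//4AAAcAAAAAOAAP//+AAAcAAAAAAAAP///AAAPAAAAAAAAH///gAAHgAAAAAAAH///gAAHwAAAAAAAH///4AADwAAAAAAAH///+AABwAAAAAAAH////AAAAAAAAAAAH////gAAAAAAAAAAD////gAAAAAAAAAAB////gAAAAAAAAAAAf///AAAAAAAAAAAAP//+AAAAAAAAAAAAH//8AAAAAAAAAAAAD//8AAAAAAAAAAAAB//+AAAAAAAAAAAAA//+AAAAAAAAAAAAAP/+AAAAAAAAAAAAAB/+AAAAAAAAAAAAAAP+AAAAAAAAAAAAAAAAHgAAAAAAAAAAAAAAPwAAAAAAAAAAAD4APwAAAAAAAAAAAP4AH4AAAAAAAAAAA/8AA4AAAAAAAAAAA/8AAAAAAAAAAAAAB/8AAAAAAAAAAAAAB/8AAAAAAAAAAAAAB/4AAAAAAAAAAAAAB/4QAAAAAAAAAAAAB/54AAAAAAAAAAAAB/z4AAAOAAAAAAAAD/zwAAA+AAAAAAAAD/5wAAB/AAAAAAAAD/4AAAH/AAAAAAAAB/4AAAP/gAAAAAAAA/8AAAf/gAAAAAAAAf4AAA//wAAAAAAAAPwAAB//wAAAAAAAAHwAAD//wGACAAAAAH4AAD//wHAHAAAAAH4AAD//wHgPAAAAAH8AAB//gDwPAAAAAH8AAA/+ABwPAAAAAD8AAAHAAB4PAAAAAB8AAAAAAA4OAAAAAAAAAAAAAA8EAAAAAAAAAAAAAA8AAAAAAAAAAAAAAA8AAAAAAAAAAAAAAA8AAAAAAAAAAAAAAA+YAAAAAAAAAAAAAAf4AAAAAAAAAAAAAAP8AAAAAAAAAABwAAf8AAAAAAAAAADwAAP+AAAAAAAAAAH4AAP+AAAAAAAAAAH4AAP/AAAAAAAAAAH4AAH/AAAAAAAAAAD4AAH/gAAAAAAAAAD4AAH/+AAAAAAAAADwAAD//AAAAAAAAADwAAD//AAAAAAAAADwA="/>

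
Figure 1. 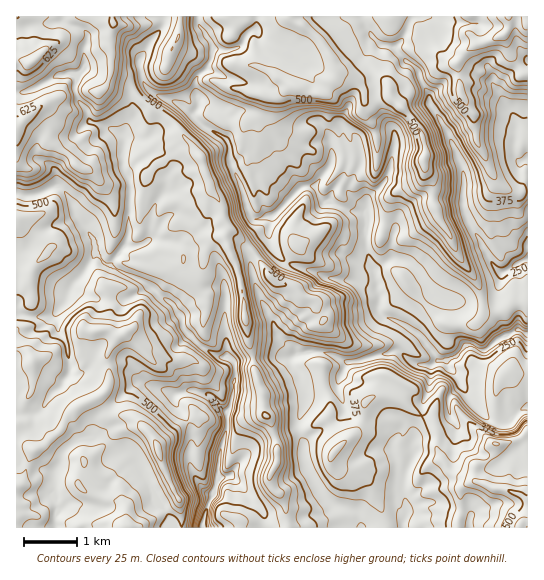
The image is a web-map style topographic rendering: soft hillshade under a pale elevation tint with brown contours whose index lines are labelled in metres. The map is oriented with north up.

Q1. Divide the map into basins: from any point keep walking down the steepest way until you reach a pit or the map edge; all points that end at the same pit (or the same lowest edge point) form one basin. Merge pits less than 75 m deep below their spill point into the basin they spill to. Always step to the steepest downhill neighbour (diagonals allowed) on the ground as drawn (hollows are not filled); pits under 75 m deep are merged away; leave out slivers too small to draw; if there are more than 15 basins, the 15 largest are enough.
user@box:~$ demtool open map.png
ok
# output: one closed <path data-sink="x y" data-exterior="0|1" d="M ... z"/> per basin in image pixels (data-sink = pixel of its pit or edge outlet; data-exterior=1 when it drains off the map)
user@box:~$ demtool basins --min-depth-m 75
<path data-sink="527 334" data-exterior="1" d="M527 16l-511 1 1 511 164-1-1-25-17-36-7-24-19-22-10-4-17-1-13-17 10-8 2-7-2-28 10-18-10-7 2-24-4-19 14-2 10-21 25 1 9-4 19 2 1-3 4 9 10 3 7-9 3-14 11-12 7 2 15 38 8 64 5 16 0 10 10 24 1 22 7 8 6 24 0 17-8 17 4 10 11 13 5 26 239-1 0-224-15 0-14 9-16-1-3-24-23-33-5-15-11-16-8-18 0-22-9-17 1-20-4-13-8-14-13-13 0-4 10-17 20-9 11-9 16-4 3 30 13 21 4 29 19 38 10 8 11 5 2 17 4 5 4 0z"/><path data-sink="202 527" data-exterior="1" d="M223 237l-8 2-6 6-4 8-1 10-7 9-10-3-4-9-1 3-19-2-9 4-25-1-10 21-14 2 4 19-2 24 10 7-10 18 2 28-2 7-10 8 13 17 17 1 10 4 19 22 7 24 17 36 2 26 105 0 1-9-4-17-11-13-4-10 8-17-1-24-5-17-7-8-1-22-10-24 0-10-5-16-8-64-4-14z"/><path data-sink="527 259" data-exterior="1" d="M457 63l-16 4-11 9-20 9-10 17 0 4 13 13 8 14 4 13-1 20 9 17 0 22 8 18 11 16 5 15 23 33 3 24 16 1 14-9 15-1 0-85-5-1-4-5-2-17-11-5-10-8-19-38-4-29-13-21z"/>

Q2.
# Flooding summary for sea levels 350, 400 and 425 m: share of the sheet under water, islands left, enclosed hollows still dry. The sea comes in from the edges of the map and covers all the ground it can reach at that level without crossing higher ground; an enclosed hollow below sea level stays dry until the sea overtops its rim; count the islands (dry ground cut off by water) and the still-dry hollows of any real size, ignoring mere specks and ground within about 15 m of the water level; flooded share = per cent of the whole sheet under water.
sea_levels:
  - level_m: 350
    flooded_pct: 20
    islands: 0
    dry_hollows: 0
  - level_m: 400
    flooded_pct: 37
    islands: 1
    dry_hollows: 0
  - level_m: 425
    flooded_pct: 44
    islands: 0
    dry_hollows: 0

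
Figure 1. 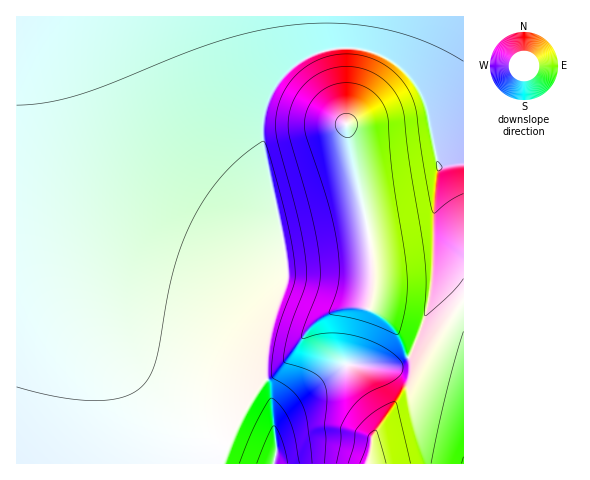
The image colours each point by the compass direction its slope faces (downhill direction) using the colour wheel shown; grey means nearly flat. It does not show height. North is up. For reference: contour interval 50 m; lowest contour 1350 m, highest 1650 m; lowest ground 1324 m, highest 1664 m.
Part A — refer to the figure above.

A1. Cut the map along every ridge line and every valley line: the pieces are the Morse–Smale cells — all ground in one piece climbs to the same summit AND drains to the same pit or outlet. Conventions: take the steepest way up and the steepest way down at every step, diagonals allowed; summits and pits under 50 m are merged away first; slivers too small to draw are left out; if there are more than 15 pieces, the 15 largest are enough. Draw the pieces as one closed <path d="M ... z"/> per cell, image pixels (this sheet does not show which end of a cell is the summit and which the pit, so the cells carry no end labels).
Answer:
<path d="M463 16l-447 1 1 447 350-1 7-30 26-38 10-10 17-31 25-40 6-6 6-3z"/><path d="M353 48l-27 2-19 7-14 9-20 24-10 25-1 30 21 98 4 27-1 13-18 52-4 26 0 15 8 14 1 32 3-8 70-49 46 1 15-7 5-4 8-20 9-30 5-36 1-69 5-33-13-61-12-23-15-16-23-14z"/><path d="M463 305l-5 3-6 6-25 40-17 31-10 10-26 38-6 31 96-1z"/>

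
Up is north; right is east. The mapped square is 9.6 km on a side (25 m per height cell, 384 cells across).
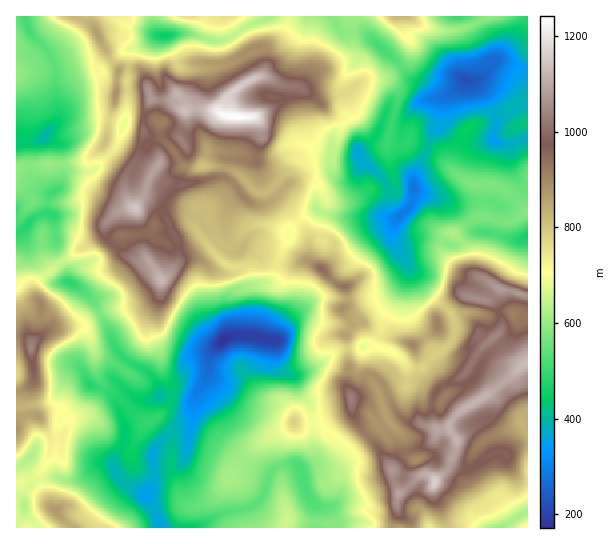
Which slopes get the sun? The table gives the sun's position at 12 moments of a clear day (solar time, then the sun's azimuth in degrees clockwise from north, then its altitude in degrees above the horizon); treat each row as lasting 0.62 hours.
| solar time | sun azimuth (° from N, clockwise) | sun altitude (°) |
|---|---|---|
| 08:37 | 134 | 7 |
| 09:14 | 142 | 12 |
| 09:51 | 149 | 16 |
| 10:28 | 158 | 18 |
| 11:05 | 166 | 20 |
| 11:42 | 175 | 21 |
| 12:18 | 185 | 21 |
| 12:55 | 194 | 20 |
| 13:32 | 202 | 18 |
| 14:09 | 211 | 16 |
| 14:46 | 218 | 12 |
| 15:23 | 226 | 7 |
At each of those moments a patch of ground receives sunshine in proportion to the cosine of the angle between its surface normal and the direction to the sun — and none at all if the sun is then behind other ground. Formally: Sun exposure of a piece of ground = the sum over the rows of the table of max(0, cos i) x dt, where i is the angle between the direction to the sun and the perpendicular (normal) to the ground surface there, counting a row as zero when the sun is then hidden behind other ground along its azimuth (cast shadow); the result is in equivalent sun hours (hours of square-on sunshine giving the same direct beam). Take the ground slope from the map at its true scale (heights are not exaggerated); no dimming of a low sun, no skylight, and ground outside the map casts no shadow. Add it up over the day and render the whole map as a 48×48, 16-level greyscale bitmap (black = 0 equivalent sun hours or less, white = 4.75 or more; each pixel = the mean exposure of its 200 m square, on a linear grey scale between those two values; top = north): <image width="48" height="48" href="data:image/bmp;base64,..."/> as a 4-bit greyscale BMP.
<image width="48" height="48" href="data:image/bmp;base64,Qk32BAAAAAAAAHYAAAAoAAAAMAAAADAAAAABAAQAAAAAAIAEAAATCwAAEwsAABAAAAAAAAAAAAAAABEREQAiIiIAMzMzAERERABVVVUAZmZmAHd3dwCIiIgAmZmZAKqqqgC7u7sAzMzMAN3d3QDu7u4A////AFW9kjMQE0es2VRERVd2VWZnfti8lnvcUUe5ZjEAATeZmqdUNWVDNFeHe2XeuYmruHdBEhEREjVlVpqqdFRFmnZpmL3svMl4vIQQABIiNlVERXiYhVRWmZiahXy+y9y5vFYwEyMzWHUyNVZ3dkRWZ4h4p0mFqrze2DR6p1NFd1VSNVVmeFRnZndXhSAQanvOx6VZh3eGdlVUNVRXmrvKiJeJMCEBWUSZidlneKq4WJVVRFRWirzaqonIESWqaZMiN6u3ebu4WLlVREM0V5vKmK2zM0aKpIpSE33WWKp2d4t1QiMzNGiXec11VqtkZVm5VVdWZWZFdTaFQgE0VUM0eapWWCEAGcmbl3ZDQxI2ZCFWQyEkVlIUeImXZBESEW3LzKylIgFWaZdnZDMzIiEFeIRFcxE2QQJ53yl2NEZmqYqGdURTEAACNTAmU0QyaEInqmhVRImZZHyEVVZzAAAkMhMjIzMhE3VEa5hmZ5qVW9uFREMyEAF6hDIAEUlTNFdERZqsu6hWvdqYZSAAAAFpmFIAJbplNFdzEXSu/adYq8yaiHMQARNWetqIiFOLYkV3ITAoiYV5qs2qqqmHialUMzjIQgBJVEMVMSJDMzScusy7vMzLu7uEWKZUMhFDNkAjNTZjERNniL3M3e/+3dymZ3YjMiEQW83ZmRQgABVViqy73e3v//7LdGZVMQABnad87iAAAVnMy83L3/+5qazM3amWMQACQjaFIBAneKq9vKWM3u3v7Kve5wBWIQAkM2UQABATmWR72nIoy1N5qoi6UyABERNmMQAAABIgO8q6VSETU0mqh2QhAUIAEjVlEAAAACRTRI7EIRJVM3dmdlMiE0EBEkVDIQAAAERVZGqndkVzNndkZlVTQhERIkZVUgABRZQiQ2ad75dTVmd4eIliASMzMhNBACIiR3pnh1M4y6dWVWeLzLmER3d2ViEAACMyNYd2Z1M0M5iIh3eKVZmImGV4d1IRJGZnZIZlNENEInid7KiDVVmZlTI2VkNGeZmYZXeJhTIjRHhjWKpFiGRnVFIRRUZoqFRDNneId2QhRUpiEAJ7uFMlZ2Mjhnh4YhAAFBIiJHhBJCNZtmiHdjRVd2RYmKplIiEREQAAASZiJDFKiHiJvGRWd4d3eIljJEMRMlMRVTNCJnSGad/+uqiIiJzHVmZBJXdnhoiGRWVDNEM4vv//+pupq677VkVlM2d1aYiIdWdmVYnN3LqYh6zd/Ym7djEzMQFXRJh3h2eJdt6lUyEQAWzex5mKl4ISIQEkZamHiHdmd2JVIAJjI2nLVXiJuquGQhIjRoiHiIdERiEgAAAZ25VEV0R4mnm5ZERFRGZ3d4dXZAEAAAAAJBACaFEURYyoeJhVVVZmd4iRIQAAEREAASECI1QiE5y7u6h0WWVHiIqSAAAAAAABABEAABMhOM28//66qlN5mZpEUQAAAAAAASEAARM0i7i//+7tqEaavcZFQgAAEzMQAAIhI0V6zKvJis3duVed/GI1dlaLuGZTAANDNFeaztlCABje2g=="/>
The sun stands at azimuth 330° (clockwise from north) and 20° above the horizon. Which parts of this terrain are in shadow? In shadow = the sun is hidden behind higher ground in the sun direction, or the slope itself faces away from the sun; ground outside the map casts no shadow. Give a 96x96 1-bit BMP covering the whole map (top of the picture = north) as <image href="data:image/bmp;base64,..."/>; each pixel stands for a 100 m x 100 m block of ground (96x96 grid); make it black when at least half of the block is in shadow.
<image width="96" height="96" href="data:image/bmp;base64,Qk2+BAAAAAAAAD4AAAAoAAAAYAAAAGAAAAABAAEAAAAAAIAEAAATCwAAEwsAAAIAAAAAAAAA////AAAAAAAAAAAAgAAAAAH8efAAAAAAwAAAAAGc+fgAAAAAAAAAAAH//AwAAAAAAAAAAAD//AMAAAAAAAAAAAD7/wMAAAAAAAAAAAD7/4MAAAAAAAAAAAB3/+MAAAAAAAAAAAAz//MAAAAAAAAAAAAR8/8AIAAAAAAAAAAA8f8AYAAAAAAAAAAAcP8AIAAAAAAAAAAAMA/wMAAAAAAYAAAAOAfwOGAAAAA4AAAwHAPwPOAAAAAYAAAMHAH4O/DAAAAAAAACHgD4OPDgAAAAAAABDwB8EGBwAAAAAAAAB8B+AAAwAAAAAAAQAeA+AAAYAAAAAAAAHHwAAAAIAAAAAAAAPz4AAAAAAAAAAIAAH78CAAAAAAAAAcAAB/8OAAAAAAAAAIAAAZ8PAAABAAAAAAABAA8fgAABgAAAAAABgAcPgAAAfAAAAAAAAAAPzAAA/gAAAAAAAAAP/AAH/gAAAAAAAAMP/AAP/gAAAAAAAAEP+AAP/wAAAAAAAAAP+AAP/wAAAAAAAAAf+ADP/4AAAAAQAAAf+ADP/4AAAYAYAAAP+AB///+AA8AAgAAH8AB////gA+AAgCAA8AA////wAeAAAAAAAAA////wAEAAAAAAAAAf///wAAAAAAAAAAAf///4AAAAA4AAAAAf///4AAAAD8wAAAAf///4AAAAH98AAAAf///4AYAAHh8AAAAf///4A8AAAB4AAAAf//gwB8AAAAABwAAf//gAIcAAAAAD4AAP//8AAEAAAAAD4AAD4H8HgAAAAAAAwAAD4AAAAAAAAAAAEAABwAAAAAAAAAAAHgAAAAAAAAAAAAAAD4AAAAAAAAAAAAAAA4AAAAAAAAAAAAAAAAAAAAAAAAAAAAAAAAAAAAAAAAAAAAAAAH/AAAAAAAAAAAcAAH/AAAAAAAAAAANgAD/AAAAAAAAAAAEwAAPAAAEAB+EAAAAYAADAAAgAD/OAAAAAAABD4AAAAGHAAAAAAAAH8AAAAADAAAAAAAAD+AAAAADAAAAAAAAB+AAAAAAAAAAAAAAAfAAAAAAAAAAAAAAwAAAABgBgAAAAAAA4AAAAB4BgAAAAAAAcYADgB8BgAAAAAAAA4AHwD+BgAAAAAYAA4B/wD+AwAAAAAMAA4P/wD+AQAAAAAEAAE//wB/AAAAAAACAAN//4B/AAAAAAAAAAP//4H/gAAAAAAAAAf//8f/gAAAAAAAAA7///+/gAAAAAABgw4///+PwAAAAAADh4wAH/8HyAAAAAADhgAAB/8DzgAAAAABhgAAA/ED7wAAAAABgAAD8GAB78AAAAABAAAH+AAB5/gAAAAAAAAD8AAA4/wAAAAAgAAA8AEAAf/AAAABgAAAAAGAA//wAAAAgAAAAAAAA//4AAAAAAAAAAAAAf/8AAAAAAAAAAAAAf/+AAAAAAAAAAAAA///AAAAAAAAAAAAA///gAAAAAAAAAAAAP//gAAAAAAAAAAAAP//wAAAD/wwAAAAAf//wAcAH/weAAAABwB/wA4AP/wPAAAAHgAfwAgAAHwDgAAACAAHw="/>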